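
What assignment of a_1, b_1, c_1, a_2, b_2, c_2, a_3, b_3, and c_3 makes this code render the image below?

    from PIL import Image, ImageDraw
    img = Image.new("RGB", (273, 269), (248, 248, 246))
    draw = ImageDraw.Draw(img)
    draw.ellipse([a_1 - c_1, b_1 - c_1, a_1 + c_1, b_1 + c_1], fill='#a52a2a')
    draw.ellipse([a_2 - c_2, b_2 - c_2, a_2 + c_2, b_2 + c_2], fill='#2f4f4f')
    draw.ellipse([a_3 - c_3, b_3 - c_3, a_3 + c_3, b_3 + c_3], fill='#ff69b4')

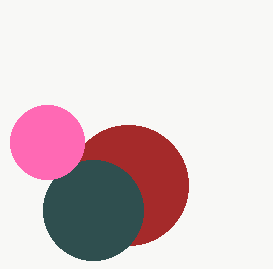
a_1 = 128; b_1 = 185; c_1 = 60; a_2 = 93; b_2 = 210; c_2 = 50; a_3 = 47; b_3 = 142; c_3 = 37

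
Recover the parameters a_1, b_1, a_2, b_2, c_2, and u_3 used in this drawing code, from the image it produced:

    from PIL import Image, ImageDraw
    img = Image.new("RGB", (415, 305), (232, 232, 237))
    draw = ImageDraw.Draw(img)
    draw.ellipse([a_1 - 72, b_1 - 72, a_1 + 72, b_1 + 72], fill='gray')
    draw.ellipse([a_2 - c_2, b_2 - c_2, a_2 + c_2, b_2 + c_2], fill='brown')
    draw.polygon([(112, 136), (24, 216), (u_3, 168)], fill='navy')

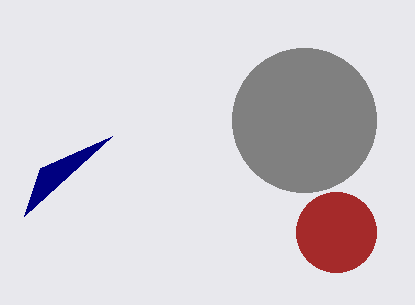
a_1 = 304, b_1 = 120, a_2 = 336, b_2 = 232, c_2 = 40, u_3 = 40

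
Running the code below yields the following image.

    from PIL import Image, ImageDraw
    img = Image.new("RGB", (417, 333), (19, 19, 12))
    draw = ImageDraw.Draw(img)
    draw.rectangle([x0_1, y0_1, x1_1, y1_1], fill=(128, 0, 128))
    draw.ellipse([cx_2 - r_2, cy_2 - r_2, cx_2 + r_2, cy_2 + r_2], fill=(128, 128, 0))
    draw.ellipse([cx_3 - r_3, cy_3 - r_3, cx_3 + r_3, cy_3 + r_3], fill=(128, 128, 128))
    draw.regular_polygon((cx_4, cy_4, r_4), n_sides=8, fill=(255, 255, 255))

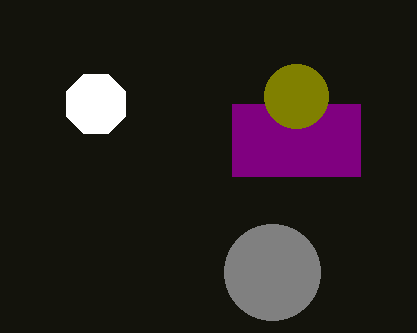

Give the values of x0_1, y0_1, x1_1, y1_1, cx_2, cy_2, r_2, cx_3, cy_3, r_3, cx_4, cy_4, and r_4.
x0_1 = 232; y0_1 = 104; x1_1 = 360; y1_1 = 176; cx_2 = 296; cy_2 = 96; r_2 = 32; cx_3 = 272; cy_3 = 272; r_3 = 48; cx_4 = 96; cy_4 = 104; r_4 = 32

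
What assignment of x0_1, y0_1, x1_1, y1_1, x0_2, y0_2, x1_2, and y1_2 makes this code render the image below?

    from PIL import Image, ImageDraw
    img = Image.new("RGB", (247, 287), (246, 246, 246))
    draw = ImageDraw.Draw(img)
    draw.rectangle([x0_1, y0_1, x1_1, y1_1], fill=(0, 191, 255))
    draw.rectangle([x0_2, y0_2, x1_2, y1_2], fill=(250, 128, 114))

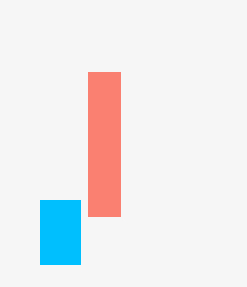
x0_1 = 40
y0_1 = 200
x1_1 = 80
y1_1 = 264
x0_2 = 88
y0_2 = 72
x1_2 = 120
y1_2 = 216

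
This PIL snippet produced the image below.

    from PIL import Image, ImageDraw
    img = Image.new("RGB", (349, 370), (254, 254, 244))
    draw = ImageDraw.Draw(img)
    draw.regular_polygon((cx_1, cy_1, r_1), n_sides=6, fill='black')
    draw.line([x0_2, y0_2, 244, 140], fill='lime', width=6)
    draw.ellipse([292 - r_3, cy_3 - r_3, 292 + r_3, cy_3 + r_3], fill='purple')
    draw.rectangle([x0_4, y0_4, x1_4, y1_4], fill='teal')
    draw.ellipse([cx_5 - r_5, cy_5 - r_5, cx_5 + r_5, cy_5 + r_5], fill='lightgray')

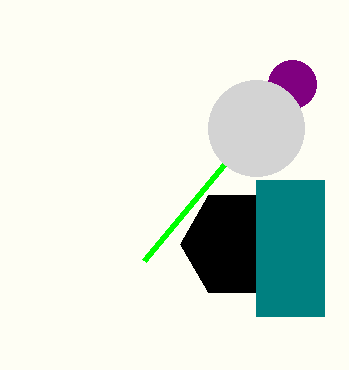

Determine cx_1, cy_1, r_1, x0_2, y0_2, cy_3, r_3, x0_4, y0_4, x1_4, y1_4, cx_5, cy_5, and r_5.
cx_1 = 236; cy_1 = 244; r_1 = 56; x0_2 = 144; y0_2 = 260; cy_3 = 84; r_3 = 24; x0_4 = 256; y0_4 = 180; x1_4 = 324; y1_4 = 316; cx_5 = 256; cy_5 = 128; r_5 = 48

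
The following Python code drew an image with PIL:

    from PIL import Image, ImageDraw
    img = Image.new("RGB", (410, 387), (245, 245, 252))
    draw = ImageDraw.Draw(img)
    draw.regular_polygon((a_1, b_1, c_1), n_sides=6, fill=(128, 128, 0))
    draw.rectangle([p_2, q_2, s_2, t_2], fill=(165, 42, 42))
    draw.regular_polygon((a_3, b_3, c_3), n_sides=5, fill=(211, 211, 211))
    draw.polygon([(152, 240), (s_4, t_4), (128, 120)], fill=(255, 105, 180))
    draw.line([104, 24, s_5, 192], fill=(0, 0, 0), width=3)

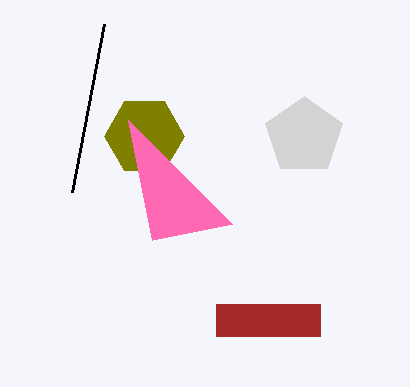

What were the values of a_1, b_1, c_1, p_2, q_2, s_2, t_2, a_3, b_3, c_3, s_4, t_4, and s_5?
a_1 = 144, b_1 = 136, c_1 = 40, p_2 = 216, q_2 = 304, s_2 = 320, t_2 = 336, a_3 = 304, b_3 = 136, c_3 = 40, s_4 = 232, t_4 = 224, s_5 = 72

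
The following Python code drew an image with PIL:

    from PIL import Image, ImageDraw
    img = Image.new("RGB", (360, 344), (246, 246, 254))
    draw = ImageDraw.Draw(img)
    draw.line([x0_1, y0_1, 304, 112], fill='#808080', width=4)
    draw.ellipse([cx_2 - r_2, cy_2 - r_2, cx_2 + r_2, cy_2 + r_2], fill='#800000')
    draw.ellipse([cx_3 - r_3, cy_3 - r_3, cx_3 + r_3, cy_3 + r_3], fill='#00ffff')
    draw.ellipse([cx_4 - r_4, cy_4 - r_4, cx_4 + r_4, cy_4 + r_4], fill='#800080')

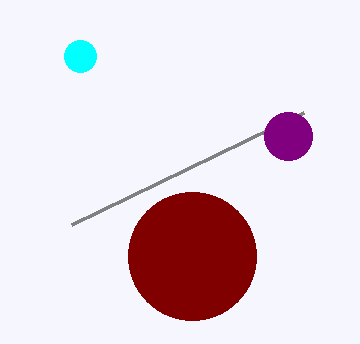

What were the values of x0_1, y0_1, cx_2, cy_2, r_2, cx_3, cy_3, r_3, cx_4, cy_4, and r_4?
x0_1 = 72
y0_1 = 224
cx_2 = 192
cy_2 = 256
r_2 = 64
cx_3 = 80
cy_3 = 56
r_3 = 16
cx_4 = 288
cy_4 = 136
r_4 = 24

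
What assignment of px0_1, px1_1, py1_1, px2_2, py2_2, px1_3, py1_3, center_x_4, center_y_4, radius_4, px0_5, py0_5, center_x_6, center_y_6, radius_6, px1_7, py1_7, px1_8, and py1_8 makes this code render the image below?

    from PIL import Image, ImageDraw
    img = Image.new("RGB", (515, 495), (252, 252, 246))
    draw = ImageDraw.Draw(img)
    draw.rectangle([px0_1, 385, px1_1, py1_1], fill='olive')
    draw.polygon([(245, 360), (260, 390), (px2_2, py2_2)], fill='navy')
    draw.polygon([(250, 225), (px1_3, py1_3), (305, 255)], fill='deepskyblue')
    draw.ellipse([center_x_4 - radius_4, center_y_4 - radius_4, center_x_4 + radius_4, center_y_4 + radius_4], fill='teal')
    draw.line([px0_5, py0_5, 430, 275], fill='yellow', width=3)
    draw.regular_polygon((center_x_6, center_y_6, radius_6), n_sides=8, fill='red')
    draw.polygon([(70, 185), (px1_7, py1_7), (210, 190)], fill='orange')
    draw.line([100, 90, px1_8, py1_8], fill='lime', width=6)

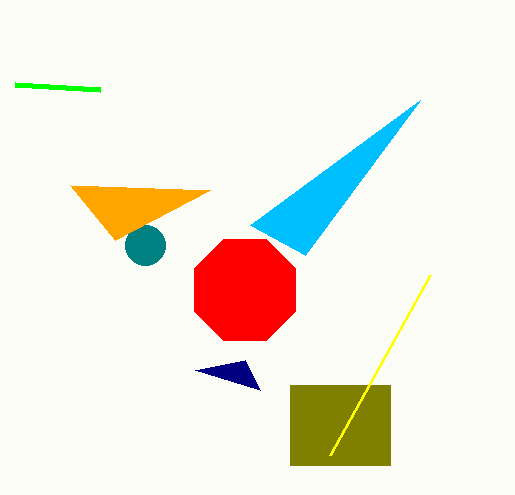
px0_1 = 290
px1_1 = 390
py1_1 = 465
px2_2 = 195
py2_2 = 370
px1_3 = 420
py1_3 = 100
center_x_4 = 145
center_y_4 = 245
radius_4 = 20
px0_5 = 330
py0_5 = 455
center_x_6 = 245
center_y_6 = 290
radius_6 = 55
px1_7 = 115
py1_7 = 240
px1_8 = 15
py1_8 = 85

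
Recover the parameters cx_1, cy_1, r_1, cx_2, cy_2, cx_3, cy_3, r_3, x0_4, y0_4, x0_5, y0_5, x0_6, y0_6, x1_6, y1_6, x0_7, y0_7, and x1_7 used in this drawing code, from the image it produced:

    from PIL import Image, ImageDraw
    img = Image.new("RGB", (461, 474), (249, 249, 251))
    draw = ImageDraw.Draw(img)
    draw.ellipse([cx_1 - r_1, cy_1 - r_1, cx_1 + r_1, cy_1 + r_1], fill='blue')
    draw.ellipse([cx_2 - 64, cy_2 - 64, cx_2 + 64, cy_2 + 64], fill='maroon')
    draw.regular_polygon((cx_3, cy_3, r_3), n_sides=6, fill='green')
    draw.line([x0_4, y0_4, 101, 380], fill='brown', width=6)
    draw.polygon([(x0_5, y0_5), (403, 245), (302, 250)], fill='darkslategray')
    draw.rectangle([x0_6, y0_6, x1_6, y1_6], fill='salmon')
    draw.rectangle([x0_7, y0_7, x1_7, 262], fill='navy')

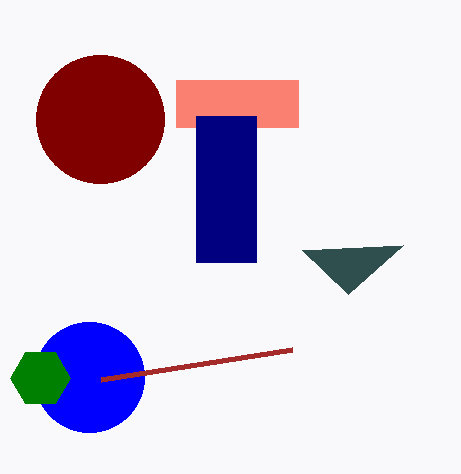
cx_1 = 89, cy_1 = 377, r_1 = 55, cx_2 = 100, cy_2 = 119, cx_3 = 40, cy_3 = 378, r_3 = 30, x0_4 = 292, y0_4 = 350, x0_5 = 348, y0_5 = 294, x0_6 = 176, y0_6 = 80, x1_6 = 298, y1_6 = 127, x0_7 = 196, y0_7 = 116, x1_7 = 256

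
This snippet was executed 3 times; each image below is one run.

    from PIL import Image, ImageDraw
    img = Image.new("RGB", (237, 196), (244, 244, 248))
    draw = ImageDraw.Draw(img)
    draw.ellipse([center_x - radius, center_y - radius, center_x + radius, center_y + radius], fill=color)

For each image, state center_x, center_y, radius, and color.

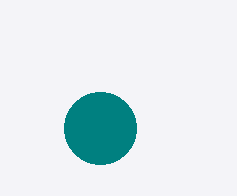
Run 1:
center_x = 100
center_y = 128
radius = 36
color = 'teal'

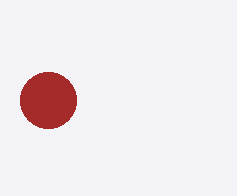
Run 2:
center_x = 48
center_y = 100
radius = 28
color = 'brown'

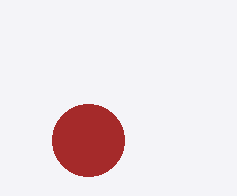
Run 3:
center_x = 88; center_y = 140; radius = 36; color = 'brown'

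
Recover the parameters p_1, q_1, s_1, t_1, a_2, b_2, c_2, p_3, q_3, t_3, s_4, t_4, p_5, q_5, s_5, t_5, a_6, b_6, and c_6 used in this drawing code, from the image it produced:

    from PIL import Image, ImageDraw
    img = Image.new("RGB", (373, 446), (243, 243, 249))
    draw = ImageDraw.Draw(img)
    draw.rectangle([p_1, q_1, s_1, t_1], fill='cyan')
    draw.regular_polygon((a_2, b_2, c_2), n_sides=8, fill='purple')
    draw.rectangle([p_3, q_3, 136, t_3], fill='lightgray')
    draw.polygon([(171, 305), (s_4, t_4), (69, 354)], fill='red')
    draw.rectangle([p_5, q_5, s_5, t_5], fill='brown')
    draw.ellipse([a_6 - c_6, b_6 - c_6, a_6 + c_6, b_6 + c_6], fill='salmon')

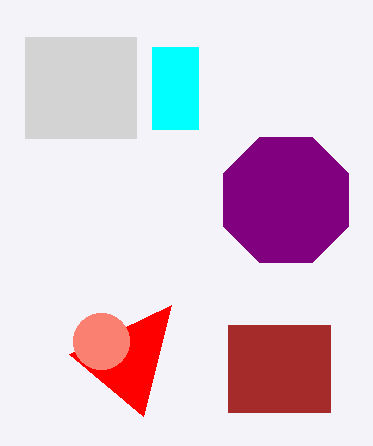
p_1 = 152; q_1 = 47; s_1 = 198; t_1 = 129; a_2 = 286; b_2 = 200; c_2 = 68; p_3 = 25; q_3 = 37; t_3 = 138; s_4 = 143; t_4 = 416; p_5 = 228; q_5 = 325; s_5 = 330; t_5 = 412; a_6 = 101; b_6 = 341; c_6 = 28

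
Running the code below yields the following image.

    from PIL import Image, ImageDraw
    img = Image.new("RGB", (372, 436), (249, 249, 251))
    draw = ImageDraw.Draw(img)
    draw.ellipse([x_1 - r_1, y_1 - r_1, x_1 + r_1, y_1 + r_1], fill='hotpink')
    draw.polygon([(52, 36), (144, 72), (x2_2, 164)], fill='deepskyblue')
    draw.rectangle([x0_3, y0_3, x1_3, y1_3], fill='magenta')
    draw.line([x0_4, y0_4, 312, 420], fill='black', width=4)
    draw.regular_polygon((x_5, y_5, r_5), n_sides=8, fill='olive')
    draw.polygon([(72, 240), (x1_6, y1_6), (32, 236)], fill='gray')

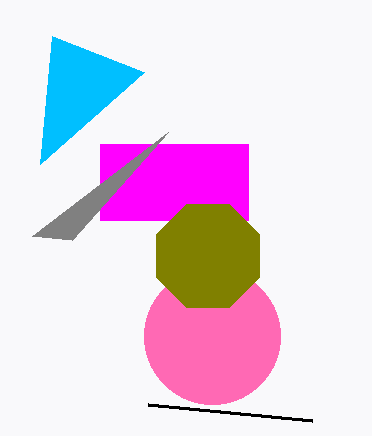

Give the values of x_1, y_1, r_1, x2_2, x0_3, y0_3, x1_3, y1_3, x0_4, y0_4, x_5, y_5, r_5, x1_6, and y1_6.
x_1 = 212, y_1 = 336, r_1 = 68, x2_2 = 40, x0_3 = 100, y0_3 = 144, x1_3 = 248, y1_3 = 220, x0_4 = 148, y0_4 = 404, x_5 = 208, y_5 = 256, r_5 = 56, x1_6 = 168, y1_6 = 132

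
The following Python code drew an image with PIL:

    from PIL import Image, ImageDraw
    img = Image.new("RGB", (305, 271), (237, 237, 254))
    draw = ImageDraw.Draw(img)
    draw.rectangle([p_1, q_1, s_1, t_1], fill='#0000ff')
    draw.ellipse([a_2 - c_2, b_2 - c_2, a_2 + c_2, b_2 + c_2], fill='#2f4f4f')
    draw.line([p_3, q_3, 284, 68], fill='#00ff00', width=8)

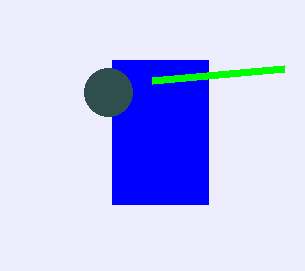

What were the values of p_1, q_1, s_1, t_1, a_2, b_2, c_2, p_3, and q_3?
p_1 = 112
q_1 = 60
s_1 = 208
t_1 = 204
a_2 = 108
b_2 = 92
c_2 = 24
p_3 = 152
q_3 = 80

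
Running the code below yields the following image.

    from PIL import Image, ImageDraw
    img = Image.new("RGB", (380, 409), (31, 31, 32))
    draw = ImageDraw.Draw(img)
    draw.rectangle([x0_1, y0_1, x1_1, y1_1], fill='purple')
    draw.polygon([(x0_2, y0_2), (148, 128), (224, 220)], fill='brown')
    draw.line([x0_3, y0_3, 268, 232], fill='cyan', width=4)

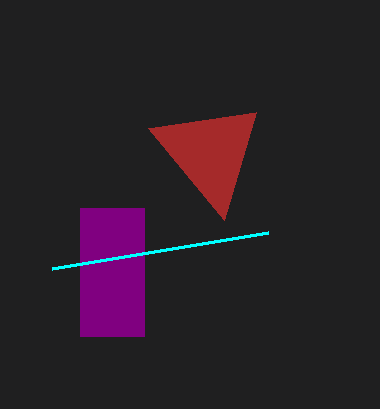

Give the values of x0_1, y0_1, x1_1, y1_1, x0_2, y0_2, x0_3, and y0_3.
x0_1 = 80
y0_1 = 208
x1_1 = 144
y1_1 = 336
x0_2 = 256
y0_2 = 112
x0_3 = 52
y0_3 = 268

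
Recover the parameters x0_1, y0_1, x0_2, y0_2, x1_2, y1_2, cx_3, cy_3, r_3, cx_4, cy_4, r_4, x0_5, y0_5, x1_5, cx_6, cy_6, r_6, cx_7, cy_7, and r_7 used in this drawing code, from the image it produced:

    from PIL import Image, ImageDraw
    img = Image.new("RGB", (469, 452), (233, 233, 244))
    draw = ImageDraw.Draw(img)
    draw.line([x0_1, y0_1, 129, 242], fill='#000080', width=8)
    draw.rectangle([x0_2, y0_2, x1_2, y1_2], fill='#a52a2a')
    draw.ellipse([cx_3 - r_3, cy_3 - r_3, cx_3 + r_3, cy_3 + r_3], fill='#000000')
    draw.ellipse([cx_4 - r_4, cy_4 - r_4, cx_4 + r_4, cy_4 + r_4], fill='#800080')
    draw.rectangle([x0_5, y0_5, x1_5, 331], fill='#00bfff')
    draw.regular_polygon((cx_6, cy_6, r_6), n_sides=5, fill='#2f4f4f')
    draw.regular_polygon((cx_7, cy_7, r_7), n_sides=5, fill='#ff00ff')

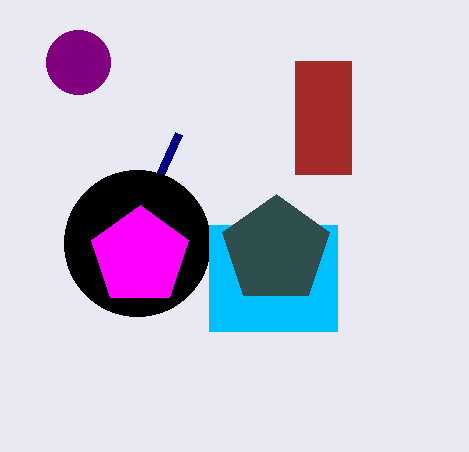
x0_1 = 178; y0_1 = 134; x0_2 = 295; y0_2 = 61; x1_2 = 351; y1_2 = 174; cx_3 = 137; cy_3 = 243; r_3 = 73; cx_4 = 78; cy_4 = 62; r_4 = 32; x0_5 = 209; y0_5 = 225; x1_5 = 337; cx_6 = 276; cy_6 = 250; r_6 = 56; cx_7 = 140; cy_7 = 256; r_7 = 51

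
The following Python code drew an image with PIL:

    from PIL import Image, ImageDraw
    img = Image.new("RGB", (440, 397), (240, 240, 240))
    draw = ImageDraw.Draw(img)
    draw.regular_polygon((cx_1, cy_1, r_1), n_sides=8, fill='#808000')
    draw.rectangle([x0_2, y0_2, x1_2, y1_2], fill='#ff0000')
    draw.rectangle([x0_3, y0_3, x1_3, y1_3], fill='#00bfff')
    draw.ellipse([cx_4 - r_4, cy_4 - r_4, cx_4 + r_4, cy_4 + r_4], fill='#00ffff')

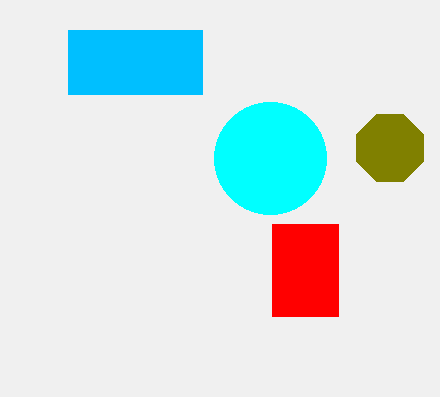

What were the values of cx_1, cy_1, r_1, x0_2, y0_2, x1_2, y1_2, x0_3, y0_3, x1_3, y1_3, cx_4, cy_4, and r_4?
cx_1 = 390
cy_1 = 148
r_1 = 36
x0_2 = 272
y0_2 = 224
x1_2 = 338
y1_2 = 316
x0_3 = 68
y0_3 = 30
x1_3 = 202
y1_3 = 94
cx_4 = 270
cy_4 = 158
r_4 = 56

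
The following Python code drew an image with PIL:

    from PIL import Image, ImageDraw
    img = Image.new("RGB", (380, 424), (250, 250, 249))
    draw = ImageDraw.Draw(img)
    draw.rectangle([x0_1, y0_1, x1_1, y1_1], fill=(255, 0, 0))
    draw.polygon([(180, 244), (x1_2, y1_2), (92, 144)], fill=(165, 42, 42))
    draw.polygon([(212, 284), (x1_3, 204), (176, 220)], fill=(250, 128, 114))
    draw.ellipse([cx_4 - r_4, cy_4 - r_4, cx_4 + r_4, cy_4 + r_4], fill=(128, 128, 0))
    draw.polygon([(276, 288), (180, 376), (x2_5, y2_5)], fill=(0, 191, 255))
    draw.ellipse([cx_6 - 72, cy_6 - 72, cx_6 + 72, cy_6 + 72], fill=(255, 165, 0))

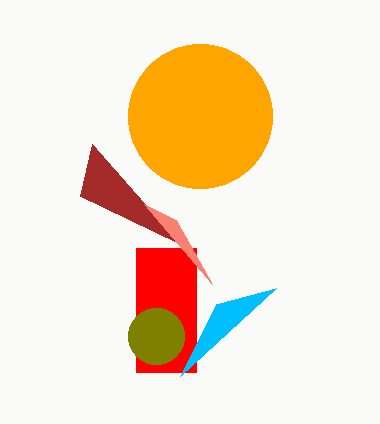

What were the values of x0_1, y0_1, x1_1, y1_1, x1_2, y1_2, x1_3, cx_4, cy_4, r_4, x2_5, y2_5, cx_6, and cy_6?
x0_1 = 136; y0_1 = 248; x1_1 = 196; y1_1 = 372; x1_2 = 80; y1_2 = 196; x1_3 = 144; cx_4 = 156; cy_4 = 336; r_4 = 28; x2_5 = 216; y2_5 = 304; cx_6 = 200; cy_6 = 116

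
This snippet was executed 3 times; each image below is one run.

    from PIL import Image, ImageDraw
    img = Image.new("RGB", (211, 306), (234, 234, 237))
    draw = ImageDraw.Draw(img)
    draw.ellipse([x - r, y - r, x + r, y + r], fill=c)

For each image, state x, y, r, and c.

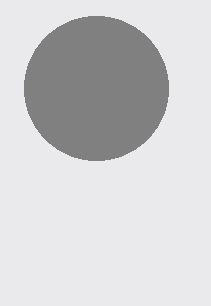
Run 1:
x = 96, y = 88, r = 72, c = 'gray'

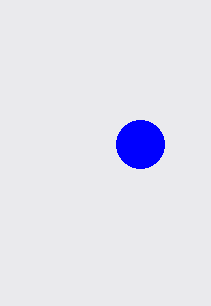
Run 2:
x = 140, y = 144, r = 24, c = 'blue'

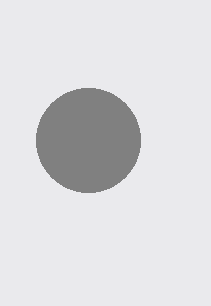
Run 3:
x = 88, y = 140, r = 52, c = 'gray'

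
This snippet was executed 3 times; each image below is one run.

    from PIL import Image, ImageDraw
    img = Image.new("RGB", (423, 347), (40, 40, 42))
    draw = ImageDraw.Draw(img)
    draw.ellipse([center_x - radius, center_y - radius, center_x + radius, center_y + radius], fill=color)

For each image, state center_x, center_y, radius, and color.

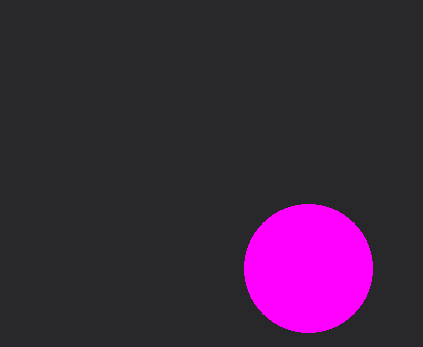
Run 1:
center_x = 308; center_y = 268; radius = 64; color = 'magenta'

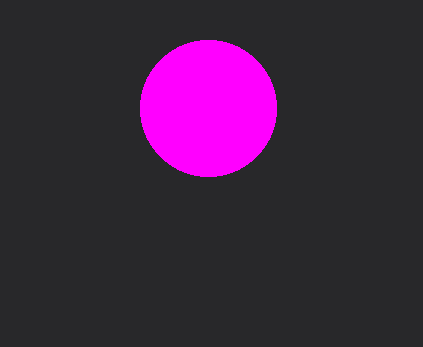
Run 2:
center_x = 208, center_y = 108, radius = 68, color = 'magenta'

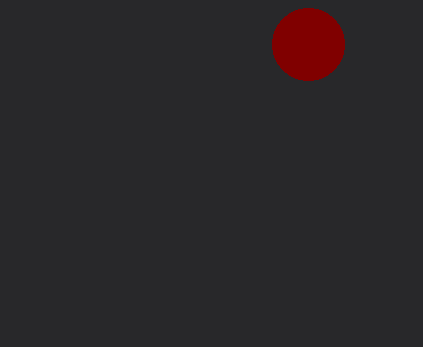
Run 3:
center_x = 308, center_y = 44, radius = 36, color = 'maroon'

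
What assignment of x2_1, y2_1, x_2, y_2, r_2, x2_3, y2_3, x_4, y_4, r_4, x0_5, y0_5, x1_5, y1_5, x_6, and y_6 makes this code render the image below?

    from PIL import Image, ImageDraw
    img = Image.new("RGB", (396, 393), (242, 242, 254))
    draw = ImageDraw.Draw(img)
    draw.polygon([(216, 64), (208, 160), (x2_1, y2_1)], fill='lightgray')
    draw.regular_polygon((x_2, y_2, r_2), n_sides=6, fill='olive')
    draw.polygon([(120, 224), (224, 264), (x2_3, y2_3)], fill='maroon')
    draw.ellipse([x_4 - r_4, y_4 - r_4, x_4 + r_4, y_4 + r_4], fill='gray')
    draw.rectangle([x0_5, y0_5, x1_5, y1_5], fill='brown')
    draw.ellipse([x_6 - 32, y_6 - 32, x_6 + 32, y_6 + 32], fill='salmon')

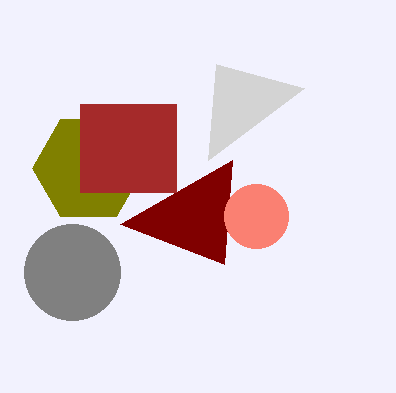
x2_1 = 304; y2_1 = 88; x_2 = 88; y_2 = 168; r_2 = 56; x2_3 = 232; y2_3 = 160; x_4 = 72; y_4 = 272; r_4 = 48; x0_5 = 80; y0_5 = 104; x1_5 = 176; y1_5 = 192; x_6 = 256; y_6 = 216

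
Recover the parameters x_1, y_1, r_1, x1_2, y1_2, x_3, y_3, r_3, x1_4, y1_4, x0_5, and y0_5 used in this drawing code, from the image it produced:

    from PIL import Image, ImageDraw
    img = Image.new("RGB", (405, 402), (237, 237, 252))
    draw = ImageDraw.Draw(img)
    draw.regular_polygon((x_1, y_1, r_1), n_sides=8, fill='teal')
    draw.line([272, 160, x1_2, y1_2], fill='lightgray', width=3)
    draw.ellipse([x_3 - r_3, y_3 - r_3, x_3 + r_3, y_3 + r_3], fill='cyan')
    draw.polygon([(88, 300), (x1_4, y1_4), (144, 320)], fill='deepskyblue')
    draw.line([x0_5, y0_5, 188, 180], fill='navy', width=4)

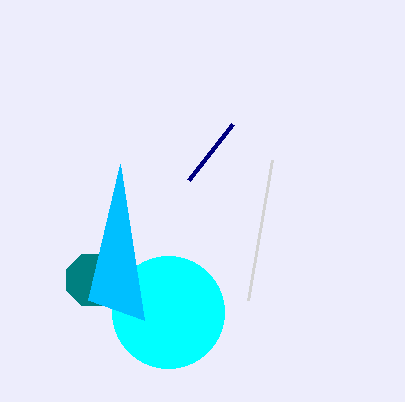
x_1 = 92, y_1 = 280, r_1 = 28, x1_2 = 248, y1_2 = 300, x_3 = 168, y_3 = 312, r_3 = 56, x1_4 = 120, y1_4 = 164, x0_5 = 232, y0_5 = 124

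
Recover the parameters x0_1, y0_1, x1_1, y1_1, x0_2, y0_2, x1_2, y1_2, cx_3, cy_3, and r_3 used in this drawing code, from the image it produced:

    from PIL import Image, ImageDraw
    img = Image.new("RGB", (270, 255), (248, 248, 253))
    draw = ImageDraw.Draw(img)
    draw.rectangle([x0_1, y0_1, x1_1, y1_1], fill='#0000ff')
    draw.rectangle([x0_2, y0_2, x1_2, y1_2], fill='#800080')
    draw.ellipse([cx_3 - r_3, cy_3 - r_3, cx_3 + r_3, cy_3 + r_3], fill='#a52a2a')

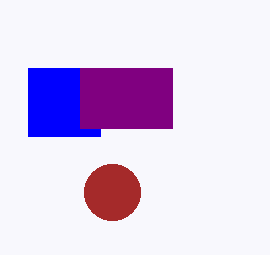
x0_1 = 28, y0_1 = 68, x1_1 = 100, y1_1 = 136, x0_2 = 80, y0_2 = 68, x1_2 = 172, y1_2 = 128, cx_3 = 112, cy_3 = 192, r_3 = 28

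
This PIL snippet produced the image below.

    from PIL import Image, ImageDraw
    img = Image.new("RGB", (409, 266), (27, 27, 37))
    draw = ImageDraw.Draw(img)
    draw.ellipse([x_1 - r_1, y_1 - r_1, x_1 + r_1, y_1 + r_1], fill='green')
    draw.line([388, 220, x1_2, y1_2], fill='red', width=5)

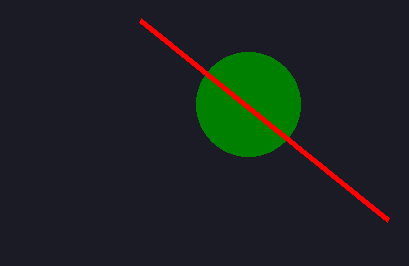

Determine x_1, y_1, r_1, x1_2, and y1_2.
x_1 = 248, y_1 = 104, r_1 = 52, x1_2 = 140, y1_2 = 20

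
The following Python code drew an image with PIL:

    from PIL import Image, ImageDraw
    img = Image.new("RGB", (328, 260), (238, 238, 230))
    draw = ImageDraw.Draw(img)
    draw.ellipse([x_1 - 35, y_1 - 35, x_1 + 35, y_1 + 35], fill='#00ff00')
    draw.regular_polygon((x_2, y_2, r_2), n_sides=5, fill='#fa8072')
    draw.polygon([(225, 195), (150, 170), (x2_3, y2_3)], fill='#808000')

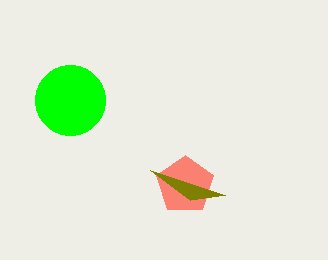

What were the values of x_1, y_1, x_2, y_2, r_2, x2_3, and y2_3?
x_1 = 70; y_1 = 100; x_2 = 185; y_2 = 185; r_2 = 30; x2_3 = 190; y2_3 = 200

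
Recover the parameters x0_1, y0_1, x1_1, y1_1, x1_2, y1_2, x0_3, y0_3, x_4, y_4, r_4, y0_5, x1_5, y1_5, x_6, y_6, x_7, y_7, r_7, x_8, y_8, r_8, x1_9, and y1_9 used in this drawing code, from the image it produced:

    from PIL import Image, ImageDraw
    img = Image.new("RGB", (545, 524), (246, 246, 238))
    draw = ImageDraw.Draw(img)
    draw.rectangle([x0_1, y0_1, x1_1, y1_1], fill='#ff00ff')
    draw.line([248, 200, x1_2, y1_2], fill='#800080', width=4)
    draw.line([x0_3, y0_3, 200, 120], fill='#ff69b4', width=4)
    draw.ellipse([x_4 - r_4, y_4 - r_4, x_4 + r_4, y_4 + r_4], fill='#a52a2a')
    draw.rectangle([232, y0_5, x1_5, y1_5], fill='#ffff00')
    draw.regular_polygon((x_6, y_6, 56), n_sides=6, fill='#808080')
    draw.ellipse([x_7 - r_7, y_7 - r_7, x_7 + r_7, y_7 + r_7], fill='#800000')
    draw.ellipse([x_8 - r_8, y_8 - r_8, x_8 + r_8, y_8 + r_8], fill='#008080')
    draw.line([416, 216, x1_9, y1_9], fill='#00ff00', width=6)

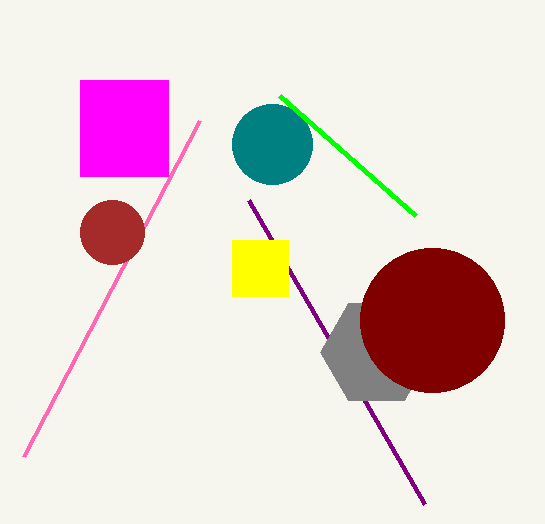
x0_1 = 80, y0_1 = 80, x1_1 = 168, y1_1 = 176, x1_2 = 424, y1_2 = 504, x0_3 = 24, y0_3 = 456, x_4 = 112, y_4 = 232, r_4 = 32, y0_5 = 240, x1_5 = 288, y1_5 = 296, x_6 = 376, y_6 = 352, x_7 = 432, y_7 = 320, r_7 = 72, x_8 = 272, y_8 = 144, r_8 = 40, x1_9 = 280, y1_9 = 96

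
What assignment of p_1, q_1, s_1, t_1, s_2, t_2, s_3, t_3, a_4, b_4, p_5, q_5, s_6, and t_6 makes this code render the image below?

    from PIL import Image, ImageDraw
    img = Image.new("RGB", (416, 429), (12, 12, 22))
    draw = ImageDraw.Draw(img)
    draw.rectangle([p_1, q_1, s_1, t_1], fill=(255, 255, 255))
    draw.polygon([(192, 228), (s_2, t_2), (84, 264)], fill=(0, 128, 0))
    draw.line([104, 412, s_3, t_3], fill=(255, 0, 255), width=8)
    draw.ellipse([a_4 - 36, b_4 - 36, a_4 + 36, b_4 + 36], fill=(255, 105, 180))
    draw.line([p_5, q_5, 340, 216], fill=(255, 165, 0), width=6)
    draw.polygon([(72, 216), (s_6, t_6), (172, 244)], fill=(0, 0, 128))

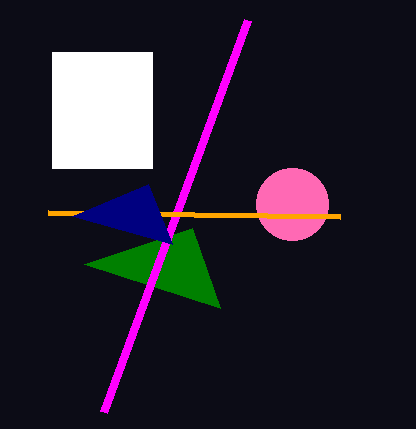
p_1 = 52; q_1 = 52; s_1 = 152; t_1 = 168; s_2 = 220; t_2 = 308; s_3 = 248; t_3 = 20; a_4 = 292; b_4 = 204; p_5 = 48; q_5 = 212; s_6 = 148; t_6 = 184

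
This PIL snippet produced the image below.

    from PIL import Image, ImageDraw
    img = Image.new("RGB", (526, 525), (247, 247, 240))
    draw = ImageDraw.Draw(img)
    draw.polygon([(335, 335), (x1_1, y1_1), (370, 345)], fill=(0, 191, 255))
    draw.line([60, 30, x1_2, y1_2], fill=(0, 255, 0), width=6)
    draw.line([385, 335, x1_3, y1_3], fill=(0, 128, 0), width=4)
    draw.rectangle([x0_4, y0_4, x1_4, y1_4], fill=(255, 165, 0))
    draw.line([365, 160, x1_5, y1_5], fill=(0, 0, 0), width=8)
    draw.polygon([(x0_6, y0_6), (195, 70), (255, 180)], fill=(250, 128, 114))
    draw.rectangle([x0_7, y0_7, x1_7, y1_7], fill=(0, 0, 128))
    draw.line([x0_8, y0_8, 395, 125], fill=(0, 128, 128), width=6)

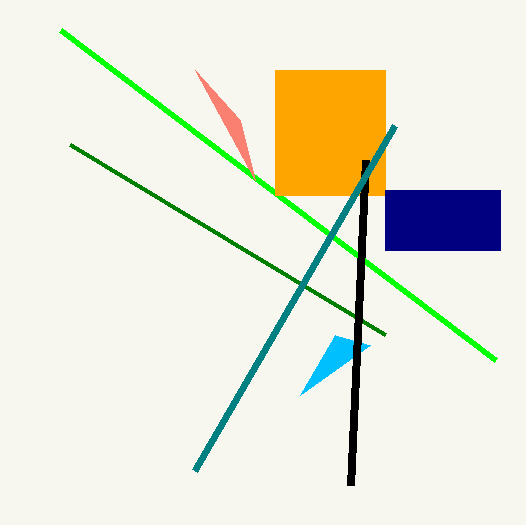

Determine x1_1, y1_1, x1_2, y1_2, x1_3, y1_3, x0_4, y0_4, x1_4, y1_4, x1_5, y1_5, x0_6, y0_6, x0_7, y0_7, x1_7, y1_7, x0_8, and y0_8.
x1_1 = 300; y1_1 = 395; x1_2 = 495; y1_2 = 360; x1_3 = 70; y1_3 = 145; x0_4 = 275; y0_4 = 70; x1_4 = 385; y1_4 = 195; x1_5 = 350; y1_5 = 485; x0_6 = 240; y0_6 = 120; x0_7 = 385; y0_7 = 190; x1_7 = 500; y1_7 = 250; x0_8 = 195; y0_8 = 470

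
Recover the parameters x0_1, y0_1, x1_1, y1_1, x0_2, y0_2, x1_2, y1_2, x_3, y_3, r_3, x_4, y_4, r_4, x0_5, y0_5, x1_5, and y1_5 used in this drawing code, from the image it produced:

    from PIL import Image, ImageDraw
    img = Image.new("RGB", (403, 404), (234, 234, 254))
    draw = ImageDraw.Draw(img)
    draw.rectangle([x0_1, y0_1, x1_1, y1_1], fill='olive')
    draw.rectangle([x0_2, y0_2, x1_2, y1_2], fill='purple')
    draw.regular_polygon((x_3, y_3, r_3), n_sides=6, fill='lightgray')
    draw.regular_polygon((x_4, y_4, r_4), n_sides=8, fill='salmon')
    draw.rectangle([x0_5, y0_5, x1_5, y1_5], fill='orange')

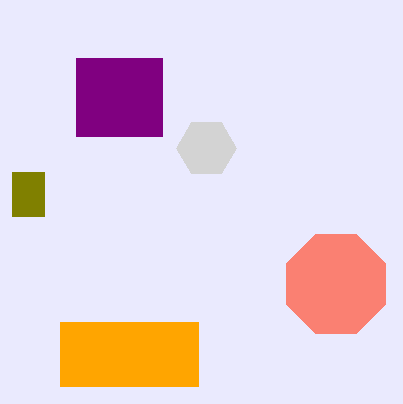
x0_1 = 12, y0_1 = 172, x1_1 = 44, y1_1 = 216, x0_2 = 76, y0_2 = 58, x1_2 = 162, y1_2 = 136, x_3 = 206, y_3 = 148, r_3 = 30, x_4 = 336, y_4 = 284, r_4 = 54, x0_5 = 60, y0_5 = 322, x1_5 = 198, y1_5 = 386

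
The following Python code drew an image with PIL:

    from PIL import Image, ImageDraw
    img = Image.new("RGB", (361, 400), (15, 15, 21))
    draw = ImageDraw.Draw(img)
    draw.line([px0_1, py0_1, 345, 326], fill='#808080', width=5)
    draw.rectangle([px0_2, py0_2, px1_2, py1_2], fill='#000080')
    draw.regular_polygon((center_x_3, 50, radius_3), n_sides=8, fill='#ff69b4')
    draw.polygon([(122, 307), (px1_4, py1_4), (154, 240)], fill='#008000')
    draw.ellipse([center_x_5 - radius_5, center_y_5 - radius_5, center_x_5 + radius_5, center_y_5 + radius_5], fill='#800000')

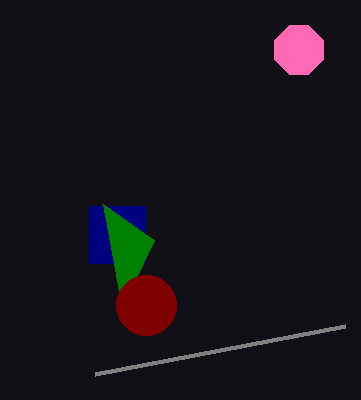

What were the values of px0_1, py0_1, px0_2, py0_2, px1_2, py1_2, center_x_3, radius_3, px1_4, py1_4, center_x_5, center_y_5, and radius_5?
px0_1 = 95, py0_1 = 374, px0_2 = 89, py0_2 = 206, px1_2 = 145, py1_2 = 263, center_x_3 = 299, radius_3 = 26, px1_4 = 103, py1_4 = 204, center_x_5 = 146, center_y_5 = 305, radius_5 = 30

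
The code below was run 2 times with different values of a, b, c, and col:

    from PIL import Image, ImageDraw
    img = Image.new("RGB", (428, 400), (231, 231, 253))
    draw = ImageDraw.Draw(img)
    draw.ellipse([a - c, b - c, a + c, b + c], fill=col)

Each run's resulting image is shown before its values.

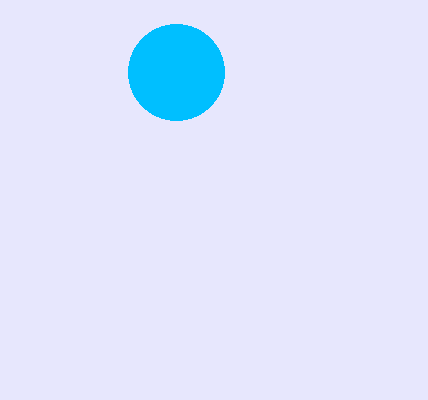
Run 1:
a = 176; b = 72; c = 48; col = 'deepskyblue'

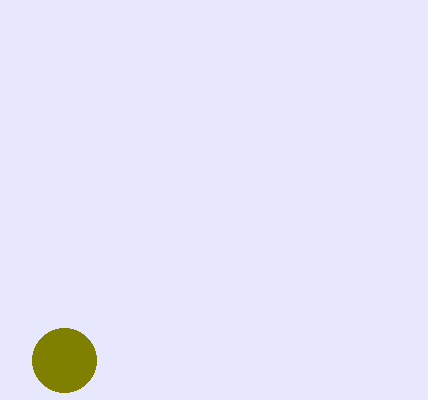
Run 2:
a = 64, b = 360, c = 32, col = 'olive'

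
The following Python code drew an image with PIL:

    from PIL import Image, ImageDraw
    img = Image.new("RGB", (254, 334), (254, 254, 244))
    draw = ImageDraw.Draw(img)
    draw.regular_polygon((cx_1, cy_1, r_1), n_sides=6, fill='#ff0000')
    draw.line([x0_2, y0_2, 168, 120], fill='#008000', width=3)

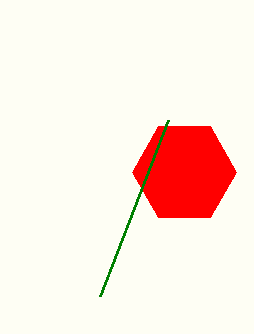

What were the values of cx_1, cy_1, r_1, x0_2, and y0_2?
cx_1 = 184; cy_1 = 172; r_1 = 52; x0_2 = 100; y0_2 = 296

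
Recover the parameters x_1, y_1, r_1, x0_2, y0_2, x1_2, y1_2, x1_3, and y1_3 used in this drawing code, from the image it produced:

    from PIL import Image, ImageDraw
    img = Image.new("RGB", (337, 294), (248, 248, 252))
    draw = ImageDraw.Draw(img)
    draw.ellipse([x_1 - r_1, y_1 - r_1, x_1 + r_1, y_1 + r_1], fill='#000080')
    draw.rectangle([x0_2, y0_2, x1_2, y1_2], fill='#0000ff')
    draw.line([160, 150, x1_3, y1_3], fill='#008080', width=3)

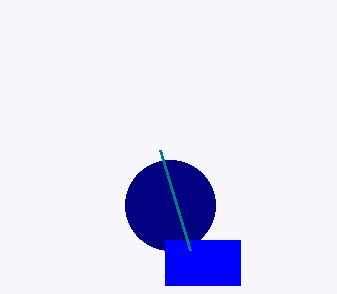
x_1 = 170; y_1 = 205; r_1 = 45; x0_2 = 165; y0_2 = 240; x1_2 = 240; y1_2 = 285; x1_3 = 190; y1_3 = 250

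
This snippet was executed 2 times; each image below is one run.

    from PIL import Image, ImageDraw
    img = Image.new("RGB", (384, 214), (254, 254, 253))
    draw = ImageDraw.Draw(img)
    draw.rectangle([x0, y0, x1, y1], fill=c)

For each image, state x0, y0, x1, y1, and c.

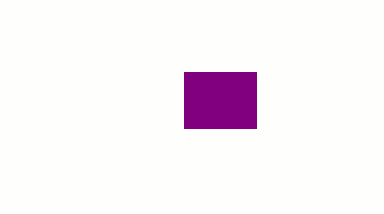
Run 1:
x0 = 184
y0 = 72
x1 = 256
y1 = 128
c = 'purple'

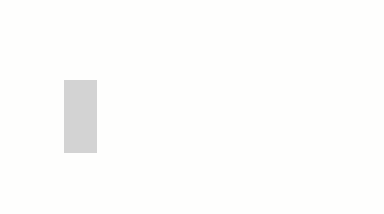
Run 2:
x0 = 64, y0 = 80, x1 = 96, y1 = 152, c = 'lightgray'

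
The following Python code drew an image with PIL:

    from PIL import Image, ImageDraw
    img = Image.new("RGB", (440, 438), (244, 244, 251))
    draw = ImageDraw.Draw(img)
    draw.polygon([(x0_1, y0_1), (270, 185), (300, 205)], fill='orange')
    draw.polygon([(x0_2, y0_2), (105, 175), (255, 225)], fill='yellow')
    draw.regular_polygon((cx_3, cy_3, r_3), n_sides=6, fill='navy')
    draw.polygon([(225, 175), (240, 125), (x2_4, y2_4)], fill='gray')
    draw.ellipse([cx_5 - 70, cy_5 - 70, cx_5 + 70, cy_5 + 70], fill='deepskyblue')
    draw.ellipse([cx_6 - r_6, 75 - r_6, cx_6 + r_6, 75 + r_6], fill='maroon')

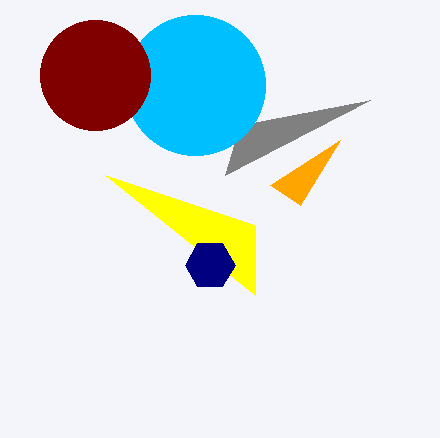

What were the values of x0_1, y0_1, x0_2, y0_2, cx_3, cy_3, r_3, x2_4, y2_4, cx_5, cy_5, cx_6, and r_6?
x0_1 = 340; y0_1 = 140; x0_2 = 255; y0_2 = 295; cx_3 = 210; cy_3 = 265; r_3 = 25; x2_4 = 370; y2_4 = 100; cx_5 = 195; cy_5 = 85; cx_6 = 95; r_6 = 55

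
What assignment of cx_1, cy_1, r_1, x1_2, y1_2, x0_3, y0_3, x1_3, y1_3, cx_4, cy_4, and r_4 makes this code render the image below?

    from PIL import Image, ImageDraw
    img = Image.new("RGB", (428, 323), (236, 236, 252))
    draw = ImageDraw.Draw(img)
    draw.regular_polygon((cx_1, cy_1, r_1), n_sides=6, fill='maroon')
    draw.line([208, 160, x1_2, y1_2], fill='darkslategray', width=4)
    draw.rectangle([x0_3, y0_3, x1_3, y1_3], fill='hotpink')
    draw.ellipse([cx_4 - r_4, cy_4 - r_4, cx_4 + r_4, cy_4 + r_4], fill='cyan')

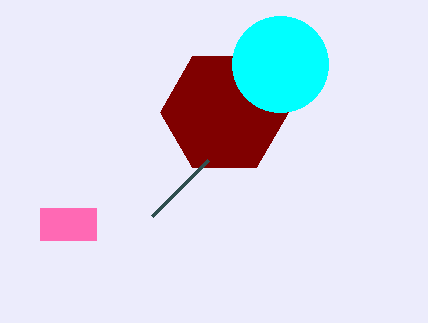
cx_1 = 224
cy_1 = 112
r_1 = 64
x1_2 = 152
y1_2 = 216
x0_3 = 40
y0_3 = 208
x1_3 = 96
y1_3 = 240
cx_4 = 280
cy_4 = 64
r_4 = 48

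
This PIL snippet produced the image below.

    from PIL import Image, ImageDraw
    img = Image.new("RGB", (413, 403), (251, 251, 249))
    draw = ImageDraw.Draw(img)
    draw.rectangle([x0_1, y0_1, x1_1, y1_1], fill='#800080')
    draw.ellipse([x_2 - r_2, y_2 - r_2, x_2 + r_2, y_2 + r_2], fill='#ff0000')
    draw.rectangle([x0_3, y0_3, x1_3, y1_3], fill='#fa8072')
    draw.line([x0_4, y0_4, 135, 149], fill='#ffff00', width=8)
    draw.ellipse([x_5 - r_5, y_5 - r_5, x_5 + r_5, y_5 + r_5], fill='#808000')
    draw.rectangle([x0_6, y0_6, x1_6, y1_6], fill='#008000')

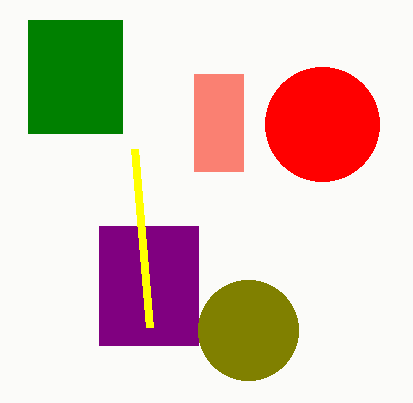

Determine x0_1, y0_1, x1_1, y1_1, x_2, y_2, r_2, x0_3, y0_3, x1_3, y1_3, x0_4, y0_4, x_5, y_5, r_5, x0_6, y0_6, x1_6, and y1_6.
x0_1 = 99; y0_1 = 226; x1_1 = 198; y1_1 = 345; x_2 = 322; y_2 = 124; r_2 = 57; x0_3 = 194; y0_3 = 74; x1_3 = 243; y1_3 = 171; x0_4 = 150; y0_4 = 327; x_5 = 248; y_5 = 330; r_5 = 50; x0_6 = 28; y0_6 = 20; x1_6 = 122; y1_6 = 133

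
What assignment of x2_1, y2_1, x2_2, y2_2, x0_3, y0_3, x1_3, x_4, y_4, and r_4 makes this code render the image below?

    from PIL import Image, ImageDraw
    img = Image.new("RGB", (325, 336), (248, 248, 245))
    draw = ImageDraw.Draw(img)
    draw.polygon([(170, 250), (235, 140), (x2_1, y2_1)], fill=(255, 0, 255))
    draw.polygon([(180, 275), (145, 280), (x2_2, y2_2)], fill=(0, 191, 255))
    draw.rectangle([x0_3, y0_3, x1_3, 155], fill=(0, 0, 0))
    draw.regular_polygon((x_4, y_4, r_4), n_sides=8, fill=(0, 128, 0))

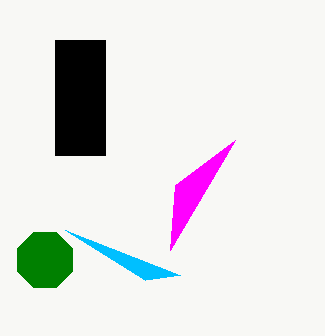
x2_1 = 175, y2_1 = 185, x2_2 = 65, y2_2 = 230, x0_3 = 55, y0_3 = 40, x1_3 = 105, x_4 = 45, y_4 = 260, r_4 = 30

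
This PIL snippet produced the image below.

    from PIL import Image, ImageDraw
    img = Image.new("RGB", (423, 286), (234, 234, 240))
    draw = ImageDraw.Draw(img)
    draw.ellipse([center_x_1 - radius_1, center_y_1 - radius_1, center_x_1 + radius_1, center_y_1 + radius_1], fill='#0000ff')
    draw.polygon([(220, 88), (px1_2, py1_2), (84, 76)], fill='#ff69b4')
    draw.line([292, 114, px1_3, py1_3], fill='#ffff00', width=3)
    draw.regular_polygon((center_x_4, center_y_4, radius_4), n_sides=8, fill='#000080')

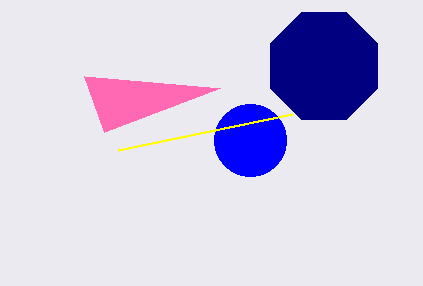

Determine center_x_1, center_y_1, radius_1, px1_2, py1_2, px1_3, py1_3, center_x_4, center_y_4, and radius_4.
center_x_1 = 250
center_y_1 = 140
radius_1 = 36
px1_2 = 104
py1_2 = 132
px1_3 = 118
py1_3 = 150
center_x_4 = 324
center_y_4 = 66
radius_4 = 58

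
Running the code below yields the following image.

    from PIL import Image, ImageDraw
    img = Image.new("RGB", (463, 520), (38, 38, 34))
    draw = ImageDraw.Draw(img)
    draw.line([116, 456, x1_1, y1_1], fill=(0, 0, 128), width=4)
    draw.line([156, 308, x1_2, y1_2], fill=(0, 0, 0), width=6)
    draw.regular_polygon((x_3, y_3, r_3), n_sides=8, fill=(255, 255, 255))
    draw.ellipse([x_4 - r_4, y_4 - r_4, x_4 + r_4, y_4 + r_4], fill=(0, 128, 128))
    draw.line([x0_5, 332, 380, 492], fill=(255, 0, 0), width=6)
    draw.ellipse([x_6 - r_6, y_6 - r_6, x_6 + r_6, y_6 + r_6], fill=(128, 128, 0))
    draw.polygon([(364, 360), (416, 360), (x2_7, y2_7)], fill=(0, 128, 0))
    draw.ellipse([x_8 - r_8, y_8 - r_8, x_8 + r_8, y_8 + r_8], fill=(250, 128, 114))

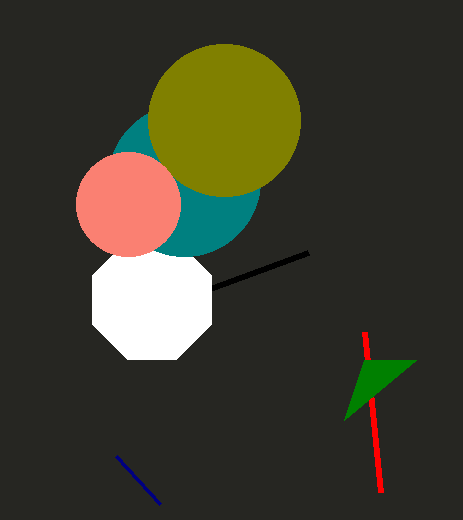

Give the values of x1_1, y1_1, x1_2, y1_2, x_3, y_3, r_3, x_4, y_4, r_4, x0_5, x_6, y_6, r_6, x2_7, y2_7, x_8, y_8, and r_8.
x1_1 = 160, y1_1 = 504, x1_2 = 308, y1_2 = 252, x_3 = 152, y_3 = 300, r_3 = 64, x_4 = 184, y_4 = 180, r_4 = 76, x0_5 = 364, x_6 = 224, y_6 = 120, r_6 = 76, x2_7 = 344, y2_7 = 420, x_8 = 128, y_8 = 204, r_8 = 52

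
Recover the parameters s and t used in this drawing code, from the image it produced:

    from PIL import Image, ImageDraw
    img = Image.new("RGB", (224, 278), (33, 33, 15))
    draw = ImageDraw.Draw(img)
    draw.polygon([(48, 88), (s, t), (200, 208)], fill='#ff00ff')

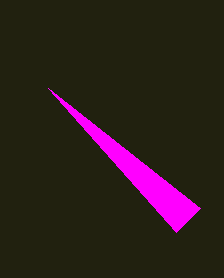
s = 176
t = 232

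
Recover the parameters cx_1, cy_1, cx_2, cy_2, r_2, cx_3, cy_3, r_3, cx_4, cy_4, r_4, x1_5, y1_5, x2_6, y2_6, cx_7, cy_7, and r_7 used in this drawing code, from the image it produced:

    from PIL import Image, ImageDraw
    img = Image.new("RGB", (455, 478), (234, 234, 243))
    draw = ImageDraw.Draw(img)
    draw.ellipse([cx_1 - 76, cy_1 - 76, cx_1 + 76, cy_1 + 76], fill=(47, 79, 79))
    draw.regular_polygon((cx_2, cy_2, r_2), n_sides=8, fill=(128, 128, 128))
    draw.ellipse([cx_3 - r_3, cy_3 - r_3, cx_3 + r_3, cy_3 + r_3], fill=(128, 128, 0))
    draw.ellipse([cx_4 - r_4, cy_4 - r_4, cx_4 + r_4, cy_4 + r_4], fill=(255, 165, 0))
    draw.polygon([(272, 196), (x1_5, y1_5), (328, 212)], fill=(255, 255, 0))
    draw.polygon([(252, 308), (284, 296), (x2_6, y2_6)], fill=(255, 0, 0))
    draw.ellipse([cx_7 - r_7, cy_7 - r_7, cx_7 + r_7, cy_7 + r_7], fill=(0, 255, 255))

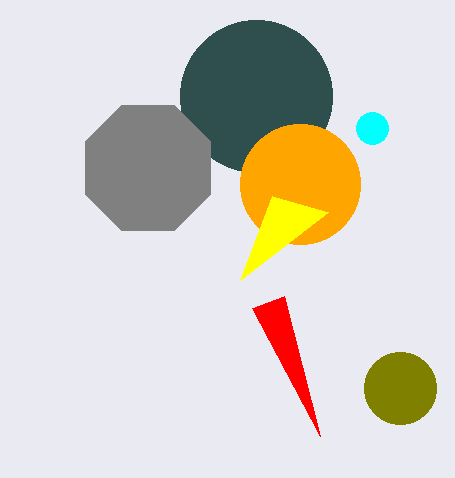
cx_1 = 256
cy_1 = 96
cx_2 = 148
cy_2 = 168
r_2 = 68
cx_3 = 400
cy_3 = 388
r_3 = 36
cx_4 = 300
cy_4 = 184
r_4 = 60
x1_5 = 240
y1_5 = 280
x2_6 = 320
y2_6 = 436
cx_7 = 372
cy_7 = 128
r_7 = 16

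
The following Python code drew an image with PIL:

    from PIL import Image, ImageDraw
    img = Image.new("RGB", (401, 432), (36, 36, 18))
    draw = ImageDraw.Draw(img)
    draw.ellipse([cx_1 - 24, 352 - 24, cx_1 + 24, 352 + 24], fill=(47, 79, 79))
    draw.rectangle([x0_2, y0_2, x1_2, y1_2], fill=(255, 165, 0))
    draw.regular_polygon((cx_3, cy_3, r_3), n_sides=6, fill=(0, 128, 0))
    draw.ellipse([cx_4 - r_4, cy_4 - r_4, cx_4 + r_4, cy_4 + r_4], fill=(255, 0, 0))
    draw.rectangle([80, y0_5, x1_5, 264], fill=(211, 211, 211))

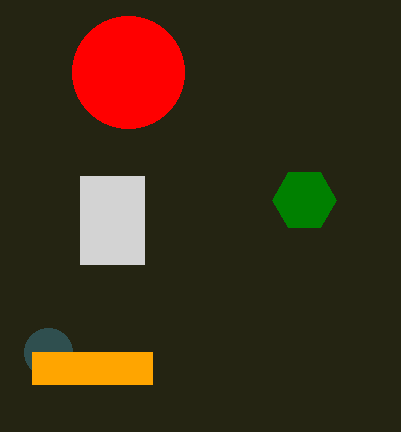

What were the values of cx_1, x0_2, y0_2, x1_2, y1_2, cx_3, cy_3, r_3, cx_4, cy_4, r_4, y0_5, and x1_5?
cx_1 = 48; x0_2 = 32; y0_2 = 352; x1_2 = 152; y1_2 = 384; cx_3 = 304; cy_3 = 200; r_3 = 32; cx_4 = 128; cy_4 = 72; r_4 = 56; y0_5 = 176; x1_5 = 144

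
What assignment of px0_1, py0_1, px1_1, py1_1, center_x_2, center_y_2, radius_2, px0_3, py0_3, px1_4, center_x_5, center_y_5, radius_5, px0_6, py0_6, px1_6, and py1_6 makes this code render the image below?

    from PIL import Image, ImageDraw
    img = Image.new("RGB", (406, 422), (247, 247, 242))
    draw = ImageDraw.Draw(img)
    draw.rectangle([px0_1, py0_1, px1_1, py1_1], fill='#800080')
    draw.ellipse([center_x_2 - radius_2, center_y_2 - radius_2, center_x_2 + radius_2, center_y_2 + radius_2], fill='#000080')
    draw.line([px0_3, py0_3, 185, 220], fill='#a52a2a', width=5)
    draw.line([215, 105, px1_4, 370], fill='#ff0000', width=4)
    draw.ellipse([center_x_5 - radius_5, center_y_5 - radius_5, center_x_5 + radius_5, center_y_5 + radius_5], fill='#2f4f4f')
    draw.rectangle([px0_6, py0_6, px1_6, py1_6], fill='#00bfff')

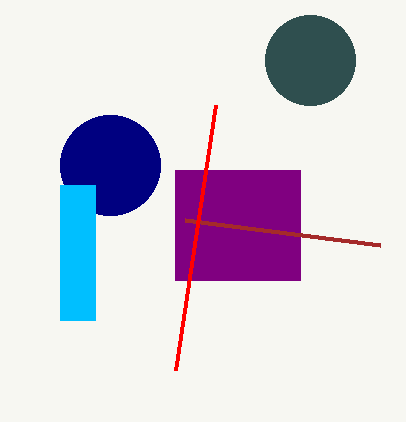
px0_1 = 175; py0_1 = 170; px1_1 = 300; py1_1 = 280; center_x_2 = 110; center_y_2 = 165; radius_2 = 50; px0_3 = 380; py0_3 = 245; px1_4 = 175; center_x_5 = 310; center_y_5 = 60; radius_5 = 45; px0_6 = 60; py0_6 = 185; px1_6 = 95; py1_6 = 320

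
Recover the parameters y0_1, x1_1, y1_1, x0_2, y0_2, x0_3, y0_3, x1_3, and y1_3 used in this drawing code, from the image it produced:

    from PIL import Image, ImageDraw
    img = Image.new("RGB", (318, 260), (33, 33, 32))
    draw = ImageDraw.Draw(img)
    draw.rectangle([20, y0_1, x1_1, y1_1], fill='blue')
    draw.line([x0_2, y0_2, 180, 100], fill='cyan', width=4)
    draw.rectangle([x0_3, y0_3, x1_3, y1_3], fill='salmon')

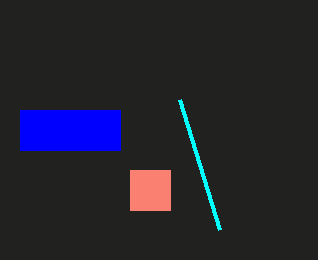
y0_1 = 110; x1_1 = 120; y1_1 = 150; x0_2 = 220; y0_2 = 230; x0_3 = 130; y0_3 = 170; x1_3 = 170; y1_3 = 210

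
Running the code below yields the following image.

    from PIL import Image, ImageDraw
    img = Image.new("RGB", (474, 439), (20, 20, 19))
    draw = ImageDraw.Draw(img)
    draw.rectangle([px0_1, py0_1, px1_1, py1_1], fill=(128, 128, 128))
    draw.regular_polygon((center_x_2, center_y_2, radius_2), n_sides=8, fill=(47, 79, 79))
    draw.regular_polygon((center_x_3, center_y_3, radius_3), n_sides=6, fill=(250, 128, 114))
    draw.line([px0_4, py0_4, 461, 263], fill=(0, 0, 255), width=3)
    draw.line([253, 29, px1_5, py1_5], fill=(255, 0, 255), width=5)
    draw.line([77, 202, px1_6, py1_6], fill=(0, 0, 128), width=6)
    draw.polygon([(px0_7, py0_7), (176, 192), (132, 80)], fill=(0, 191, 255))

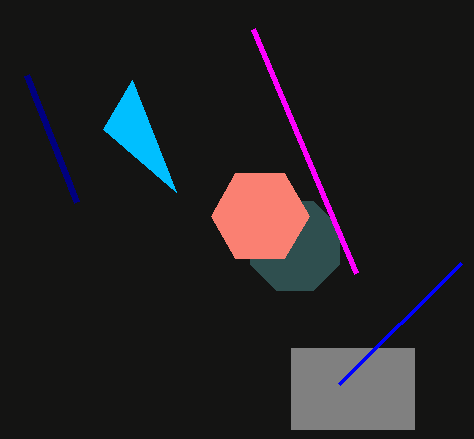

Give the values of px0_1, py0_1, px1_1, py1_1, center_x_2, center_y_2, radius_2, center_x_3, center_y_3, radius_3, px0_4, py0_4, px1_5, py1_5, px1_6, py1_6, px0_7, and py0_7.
px0_1 = 291, py0_1 = 348, px1_1 = 414, py1_1 = 429, center_x_2 = 295, center_y_2 = 246, radius_2 = 48, center_x_3 = 260, center_y_3 = 216, radius_3 = 49, px0_4 = 339, py0_4 = 384, px1_5 = 356, py1_5 = 273, px1_6 = 27, py1_6 = 75, px0_7 = 103, py0_7 = 129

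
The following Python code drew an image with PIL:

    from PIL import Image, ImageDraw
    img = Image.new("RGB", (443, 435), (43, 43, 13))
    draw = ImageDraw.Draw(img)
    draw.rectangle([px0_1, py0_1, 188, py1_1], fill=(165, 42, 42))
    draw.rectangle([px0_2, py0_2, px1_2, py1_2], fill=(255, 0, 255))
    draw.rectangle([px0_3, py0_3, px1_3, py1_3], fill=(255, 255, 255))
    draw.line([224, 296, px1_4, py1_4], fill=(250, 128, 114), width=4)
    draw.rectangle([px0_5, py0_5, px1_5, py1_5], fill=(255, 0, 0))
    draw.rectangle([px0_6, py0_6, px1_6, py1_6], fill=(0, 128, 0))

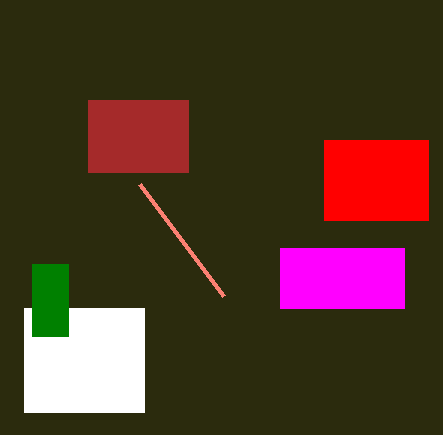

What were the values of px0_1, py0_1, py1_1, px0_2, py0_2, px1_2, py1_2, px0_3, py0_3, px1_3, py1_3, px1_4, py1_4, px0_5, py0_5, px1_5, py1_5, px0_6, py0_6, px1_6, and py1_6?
px0_1 = 88
py0_1 = 100
py1_1 = 172
px0_2 = 280
py0_2 = 248
px1_2 = 404
py1_2 = 308
px0_3 = 24
py0_3 = 308
px1_3 = 144
py1_3 = 412
px1_4 = 140
py1_4 = 184
px0_5 = 324
py0_5 = 140
px1_5 = 428
py1_5 = 220
px0_6 = 32
py0_6 = 264
px1_6 = 68
py1_6 = 336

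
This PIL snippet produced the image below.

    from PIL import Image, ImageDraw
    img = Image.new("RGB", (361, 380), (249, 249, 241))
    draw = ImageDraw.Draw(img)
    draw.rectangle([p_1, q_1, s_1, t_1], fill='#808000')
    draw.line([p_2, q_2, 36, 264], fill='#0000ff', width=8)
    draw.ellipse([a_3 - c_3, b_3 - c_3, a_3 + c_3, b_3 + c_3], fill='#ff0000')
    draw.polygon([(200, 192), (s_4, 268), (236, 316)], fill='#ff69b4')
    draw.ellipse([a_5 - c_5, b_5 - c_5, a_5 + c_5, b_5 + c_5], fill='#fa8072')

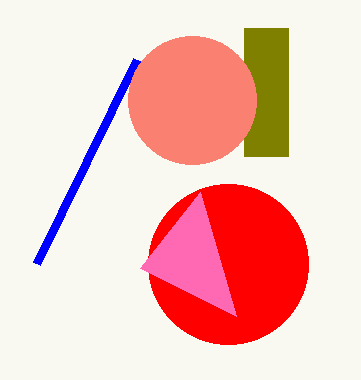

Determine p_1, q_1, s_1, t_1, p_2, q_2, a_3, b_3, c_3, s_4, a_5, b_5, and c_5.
p_1 = 244
q_1 = 28
s_1 = 288
t_1 = 156
p_2 = 136
q_2 = 60
a_3 = 228
b_3 = 264
c_3 = 80
s_4 = 140
a_5 = 192
b_5 = 100
c_5 = 64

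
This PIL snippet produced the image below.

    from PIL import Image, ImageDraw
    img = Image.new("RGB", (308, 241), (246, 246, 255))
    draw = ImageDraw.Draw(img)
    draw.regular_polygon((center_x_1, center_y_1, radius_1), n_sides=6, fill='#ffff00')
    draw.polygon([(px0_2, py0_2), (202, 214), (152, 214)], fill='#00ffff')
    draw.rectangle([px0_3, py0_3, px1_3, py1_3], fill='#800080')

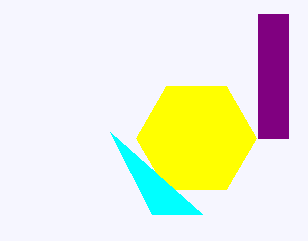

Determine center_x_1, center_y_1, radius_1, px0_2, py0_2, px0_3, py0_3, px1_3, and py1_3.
center_x_1 = 196; center_y_1 = 138; radius_1 = 60; px0_2 = 110; py0_2 = 132; px0_3 = 258; py0_3 = 14; px1_3 = 288; py1_3 = 138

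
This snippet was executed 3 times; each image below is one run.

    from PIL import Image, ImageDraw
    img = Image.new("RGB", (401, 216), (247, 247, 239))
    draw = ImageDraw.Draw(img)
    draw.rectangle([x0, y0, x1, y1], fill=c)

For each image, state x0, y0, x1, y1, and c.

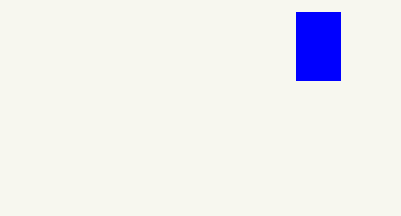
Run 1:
x0 = 296, y0 = 12, x1 = 340, y1 = 80, c = 'blue'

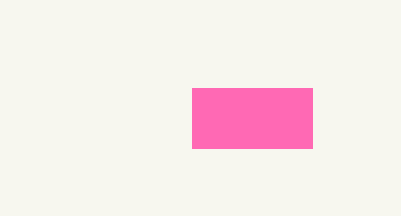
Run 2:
x0 = 192; y0 = 88; x1 = 312; y1 = 148; c = 'hotpink'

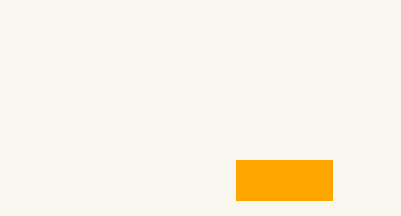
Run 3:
x0 = 236
y0 = 160
x1 = 332
y1 = 200
c = 'orange'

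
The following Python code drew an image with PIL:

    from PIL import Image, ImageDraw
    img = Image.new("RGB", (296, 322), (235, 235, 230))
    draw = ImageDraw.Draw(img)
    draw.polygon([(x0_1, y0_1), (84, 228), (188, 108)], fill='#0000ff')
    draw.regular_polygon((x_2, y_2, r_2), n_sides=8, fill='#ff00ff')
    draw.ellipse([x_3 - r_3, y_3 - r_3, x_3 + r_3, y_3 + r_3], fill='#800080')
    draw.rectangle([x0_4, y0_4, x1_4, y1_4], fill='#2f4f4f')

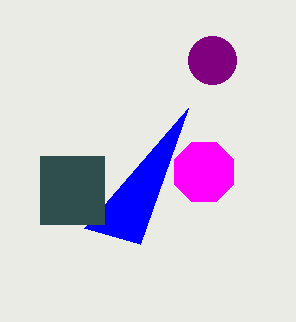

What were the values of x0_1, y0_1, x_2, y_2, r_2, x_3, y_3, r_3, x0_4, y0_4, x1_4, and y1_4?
x0_1 = 140
y0_1 = 244
x_2 = 204
y_2 = 172
r_2 = 32
x_3 = 212
y_3 = 60
r_3 = 24
x0_4 = 40
y0_4 = 156
x1_4 = 104
y1_4 = 224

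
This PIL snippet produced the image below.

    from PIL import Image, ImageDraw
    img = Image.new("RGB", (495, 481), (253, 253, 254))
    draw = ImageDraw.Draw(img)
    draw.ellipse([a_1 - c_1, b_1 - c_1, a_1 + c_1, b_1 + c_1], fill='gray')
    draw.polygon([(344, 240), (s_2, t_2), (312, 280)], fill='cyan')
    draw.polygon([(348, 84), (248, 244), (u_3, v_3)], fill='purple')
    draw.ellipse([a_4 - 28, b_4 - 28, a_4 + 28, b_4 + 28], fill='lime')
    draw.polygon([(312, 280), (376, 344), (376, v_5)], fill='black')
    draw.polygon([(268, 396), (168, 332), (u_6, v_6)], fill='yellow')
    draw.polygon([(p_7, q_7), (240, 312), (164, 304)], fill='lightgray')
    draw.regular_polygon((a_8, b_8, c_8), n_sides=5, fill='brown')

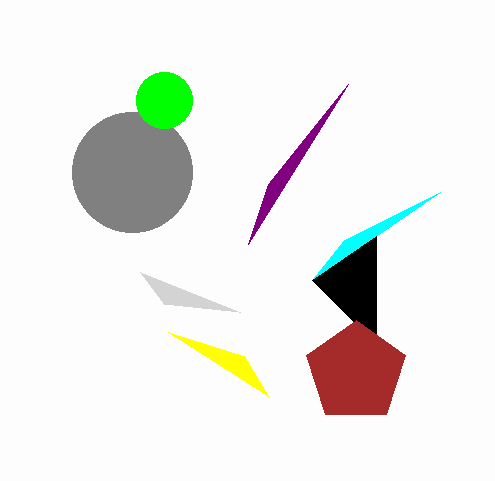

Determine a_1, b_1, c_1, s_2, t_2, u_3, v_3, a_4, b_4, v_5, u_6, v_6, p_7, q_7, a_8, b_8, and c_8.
a_1 = 132; b_1 = 172; c_1 = 60; s_2 = 440; t_2 = 192; u_3 = 268; v_3 = 184; a_4 = 164; b_4 = 100; v_5 = 236; u_6 = 244; v_6 = 356; p_7 = 140; q_7 = 272; a_8 = 356; b_8 = 372; c_8 = 52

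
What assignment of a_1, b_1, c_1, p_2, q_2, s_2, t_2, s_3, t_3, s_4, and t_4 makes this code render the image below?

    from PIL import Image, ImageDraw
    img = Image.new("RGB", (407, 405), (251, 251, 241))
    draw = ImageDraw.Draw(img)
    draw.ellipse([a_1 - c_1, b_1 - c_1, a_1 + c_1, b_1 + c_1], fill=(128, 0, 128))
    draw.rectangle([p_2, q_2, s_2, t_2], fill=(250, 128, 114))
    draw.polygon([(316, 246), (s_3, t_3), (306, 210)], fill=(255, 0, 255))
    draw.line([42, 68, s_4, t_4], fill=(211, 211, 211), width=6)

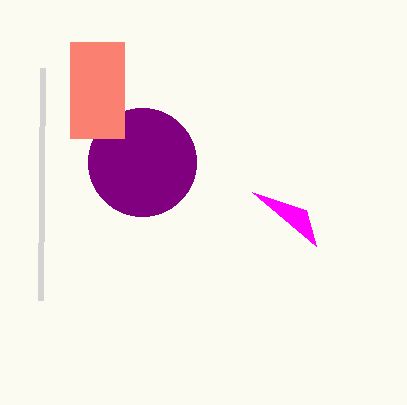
a_1 = 142
b_1 = 162
c_1 = 54
p_2 = 70
q_2 = 42
s_2 = 124
t_2 = 138
s_3 = 252
t_3 = 192
s_4 = 40
t_4 = 300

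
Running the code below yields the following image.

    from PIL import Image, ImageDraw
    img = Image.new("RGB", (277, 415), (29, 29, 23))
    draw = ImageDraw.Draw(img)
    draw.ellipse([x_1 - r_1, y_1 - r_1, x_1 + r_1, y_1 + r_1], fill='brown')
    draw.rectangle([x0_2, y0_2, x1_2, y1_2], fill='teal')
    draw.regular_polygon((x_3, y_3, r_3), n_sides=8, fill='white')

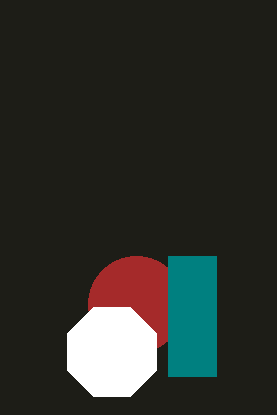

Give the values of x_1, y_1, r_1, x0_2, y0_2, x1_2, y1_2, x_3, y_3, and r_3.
x_1 = 136
y_1 = 304
r_1 = 48
x0_2 = 168
y0_2 = 256
x1_2 = 216
y1_2 = 376
x_3 = 112
y_3 = 352
r_3 = 48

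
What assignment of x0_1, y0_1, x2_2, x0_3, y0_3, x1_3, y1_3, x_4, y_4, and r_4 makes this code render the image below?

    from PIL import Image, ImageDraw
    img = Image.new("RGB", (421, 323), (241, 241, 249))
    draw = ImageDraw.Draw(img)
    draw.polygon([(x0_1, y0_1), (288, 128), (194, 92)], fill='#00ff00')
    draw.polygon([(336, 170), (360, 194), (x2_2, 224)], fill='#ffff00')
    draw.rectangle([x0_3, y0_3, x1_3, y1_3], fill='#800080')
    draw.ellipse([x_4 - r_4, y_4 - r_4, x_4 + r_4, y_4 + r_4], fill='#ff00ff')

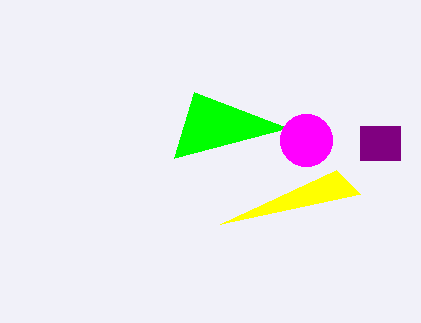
x0_1 = 174, y0_1 = 158, x2_2 = 220, x0_3 = 360, y0_3 = 126, x1_3 = 400, y1_3 = 160, x_4 = 306, y_4 = 140, r_4 = 26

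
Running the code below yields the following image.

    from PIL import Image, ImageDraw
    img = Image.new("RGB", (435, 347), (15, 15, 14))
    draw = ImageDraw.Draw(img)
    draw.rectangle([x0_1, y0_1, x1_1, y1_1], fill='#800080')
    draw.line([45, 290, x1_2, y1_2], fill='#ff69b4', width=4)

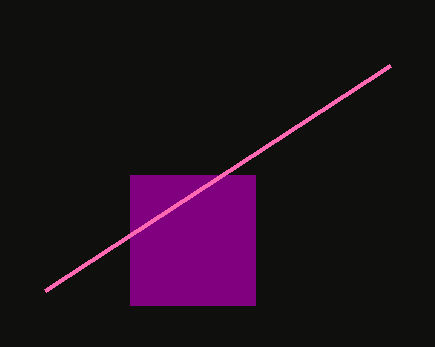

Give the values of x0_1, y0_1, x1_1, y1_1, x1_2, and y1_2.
x0_1 = 130
y0_1 = 175
x1_1 = 255
y1_1 = 305
x1_2 = 390
y1_2 = 65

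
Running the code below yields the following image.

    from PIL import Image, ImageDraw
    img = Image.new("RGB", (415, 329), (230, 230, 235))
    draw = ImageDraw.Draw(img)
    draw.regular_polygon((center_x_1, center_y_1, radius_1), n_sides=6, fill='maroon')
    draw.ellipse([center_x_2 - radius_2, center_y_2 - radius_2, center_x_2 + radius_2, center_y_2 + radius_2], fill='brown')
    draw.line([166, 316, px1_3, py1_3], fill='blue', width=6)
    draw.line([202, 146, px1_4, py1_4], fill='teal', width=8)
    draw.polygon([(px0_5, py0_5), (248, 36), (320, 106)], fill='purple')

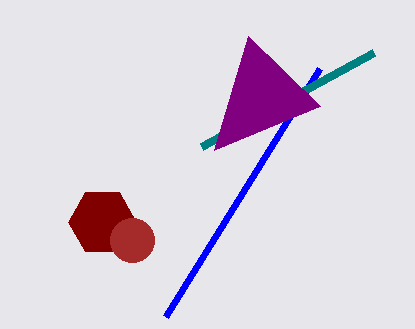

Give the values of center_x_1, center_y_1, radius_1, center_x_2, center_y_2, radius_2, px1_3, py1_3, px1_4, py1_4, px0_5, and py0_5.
center_x_1 = 102; center_y_1 = 222; radius_1 = 34; center_x_2 = 132; center_y_2 = 240; radius_2 = 22; px1_3 = 320; py1_3 = 68; px1_4 = 374; py1_4 = 52; px0_5 = 214; py0_5 = 150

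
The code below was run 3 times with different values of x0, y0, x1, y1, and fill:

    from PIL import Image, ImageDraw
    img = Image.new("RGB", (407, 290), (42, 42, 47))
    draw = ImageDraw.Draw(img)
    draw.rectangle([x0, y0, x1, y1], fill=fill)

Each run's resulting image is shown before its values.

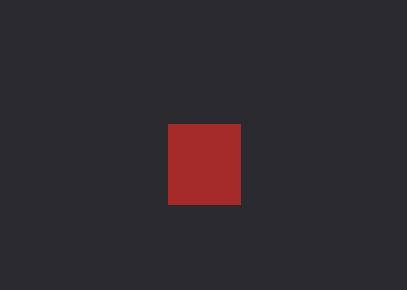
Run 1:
x0 = 168; y0 = 124; x1 = 240; y1 = 204; fill = 'brown'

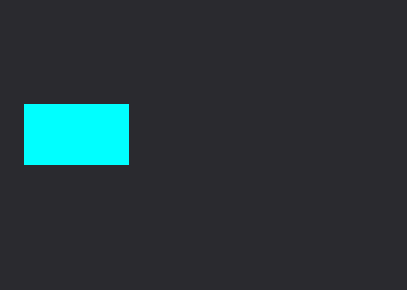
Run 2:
x0 = 24, y0 = 104, x1 = 128, y1 = 164, fill = 'cyan'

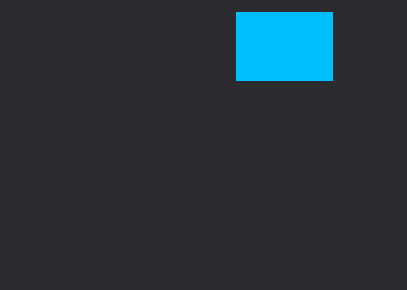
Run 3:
x0 = 236, y0 = 12, x1 = 332, y1 = 80, fill = 'deepskyblue'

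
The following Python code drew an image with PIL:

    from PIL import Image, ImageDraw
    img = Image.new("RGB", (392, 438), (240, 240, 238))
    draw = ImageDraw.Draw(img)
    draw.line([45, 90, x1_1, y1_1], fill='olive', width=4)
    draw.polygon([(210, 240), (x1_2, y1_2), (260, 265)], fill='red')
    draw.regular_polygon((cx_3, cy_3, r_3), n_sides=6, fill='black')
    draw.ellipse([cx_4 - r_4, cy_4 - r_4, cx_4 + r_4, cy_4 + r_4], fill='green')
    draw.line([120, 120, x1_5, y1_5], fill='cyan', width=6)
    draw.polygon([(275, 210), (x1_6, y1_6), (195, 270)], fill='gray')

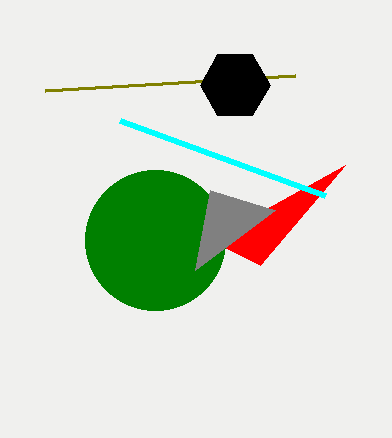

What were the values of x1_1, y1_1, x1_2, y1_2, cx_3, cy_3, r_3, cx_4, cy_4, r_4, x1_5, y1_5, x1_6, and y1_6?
x1_1 = 295; y1_1 = 75; x1_2 = 345; y1_2 = 165; cx_3 = 235; cy_3 = 85; r_3 = 35; cx_4 = 155; cy_4 = 240; r_4 = 70; x1_5 = 325; y1_5 = 195; x1_6 = 210; y1_6 = 190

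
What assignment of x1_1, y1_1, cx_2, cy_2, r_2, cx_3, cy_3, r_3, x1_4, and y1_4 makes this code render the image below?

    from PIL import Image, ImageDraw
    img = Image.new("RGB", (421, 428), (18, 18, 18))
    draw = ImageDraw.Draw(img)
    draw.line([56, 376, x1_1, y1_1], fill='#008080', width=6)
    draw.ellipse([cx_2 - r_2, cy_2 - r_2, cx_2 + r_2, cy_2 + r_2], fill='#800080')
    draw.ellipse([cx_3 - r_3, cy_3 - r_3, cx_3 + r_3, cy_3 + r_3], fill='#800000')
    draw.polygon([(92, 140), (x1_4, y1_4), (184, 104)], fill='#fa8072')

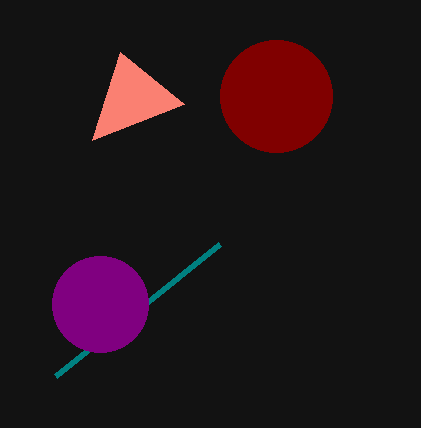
x1_1 = 220; y1_1 = 244; cx_2 = 100; cy_2 = 304; r_2 = 48; cx_3 = 276; cy_3 = 96; r_3 = 56; x1_4 = 120; y1_4 = 52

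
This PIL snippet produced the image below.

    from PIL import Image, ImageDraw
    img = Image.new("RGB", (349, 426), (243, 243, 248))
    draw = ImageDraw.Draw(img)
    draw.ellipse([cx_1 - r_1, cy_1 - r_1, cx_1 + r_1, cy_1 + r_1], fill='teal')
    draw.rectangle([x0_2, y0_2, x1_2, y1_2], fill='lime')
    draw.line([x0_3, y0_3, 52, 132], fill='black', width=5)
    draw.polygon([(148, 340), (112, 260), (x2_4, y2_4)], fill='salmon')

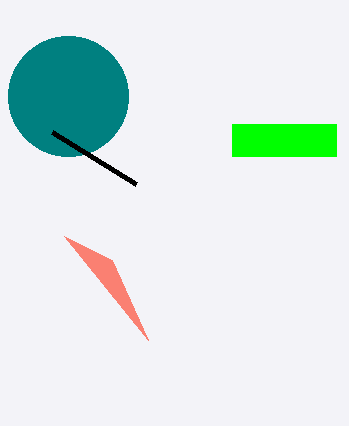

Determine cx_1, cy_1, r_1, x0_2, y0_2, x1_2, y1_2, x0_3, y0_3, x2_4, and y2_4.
cx_1 = 68; cy_1 = 96; r_1 = 60; x0_2 = 232; y0_2 = 124; x1_2 = 336; y1_2 = 156; x0_3 = 136; y0_3 = 184; x2_4 = 64; y2_4 = 236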